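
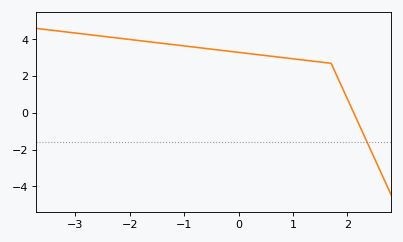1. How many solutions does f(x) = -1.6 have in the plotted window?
1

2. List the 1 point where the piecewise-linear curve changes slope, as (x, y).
(1.7, 2.7)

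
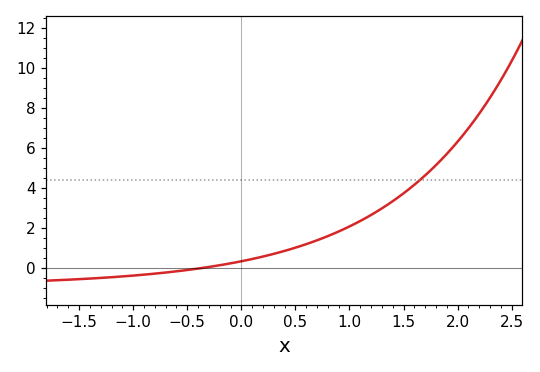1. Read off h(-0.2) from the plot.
0.2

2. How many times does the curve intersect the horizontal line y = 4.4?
1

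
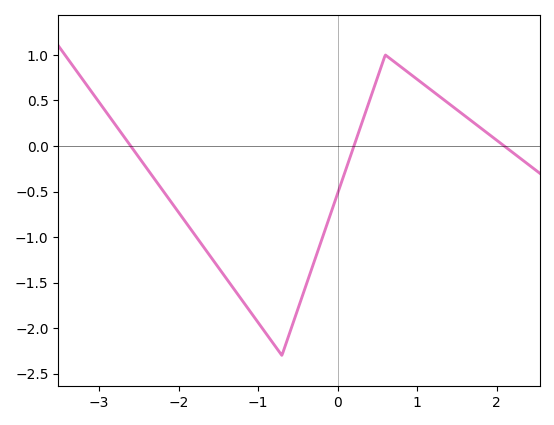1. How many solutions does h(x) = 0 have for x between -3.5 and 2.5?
3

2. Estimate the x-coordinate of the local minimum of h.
-0.7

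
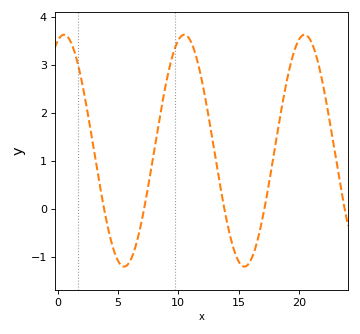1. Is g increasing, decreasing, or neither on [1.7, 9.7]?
neither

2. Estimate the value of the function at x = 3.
1.2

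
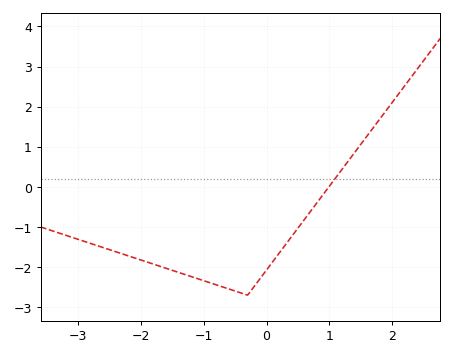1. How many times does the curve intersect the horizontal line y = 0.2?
1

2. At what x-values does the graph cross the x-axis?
0.991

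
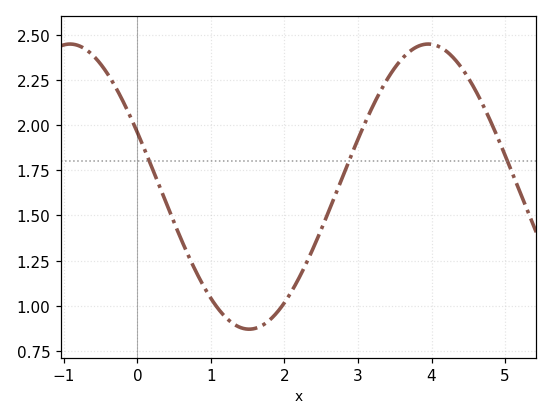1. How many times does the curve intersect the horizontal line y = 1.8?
3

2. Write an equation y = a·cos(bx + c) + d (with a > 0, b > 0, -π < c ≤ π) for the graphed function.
y = 0.79cos(1.3x + 1.2) + 1.66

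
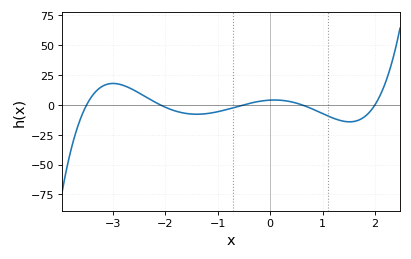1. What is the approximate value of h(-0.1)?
3.52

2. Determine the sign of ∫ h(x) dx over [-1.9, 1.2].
negative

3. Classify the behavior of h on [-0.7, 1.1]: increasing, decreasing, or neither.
neither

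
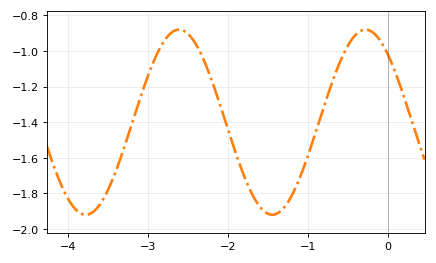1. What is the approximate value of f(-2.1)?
-1.3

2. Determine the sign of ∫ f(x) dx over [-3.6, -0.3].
negative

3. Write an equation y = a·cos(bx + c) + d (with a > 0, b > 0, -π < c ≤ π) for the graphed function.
y = 0.52cos(2.69x + 0.742) - 1.4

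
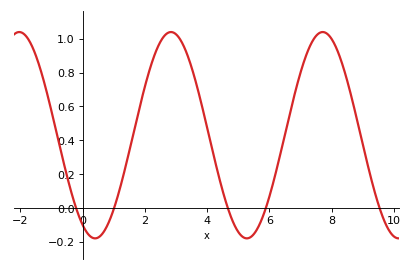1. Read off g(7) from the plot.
0.8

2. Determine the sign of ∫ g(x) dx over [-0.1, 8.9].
positive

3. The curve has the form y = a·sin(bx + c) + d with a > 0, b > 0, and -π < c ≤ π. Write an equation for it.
y = 0.61sin(1.3x - 2.1) + 0.43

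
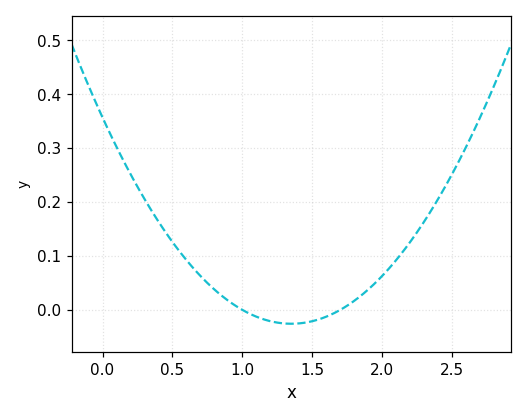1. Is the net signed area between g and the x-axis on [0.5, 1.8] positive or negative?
positive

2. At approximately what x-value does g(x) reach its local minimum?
1.35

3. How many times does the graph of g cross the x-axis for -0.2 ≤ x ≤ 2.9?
2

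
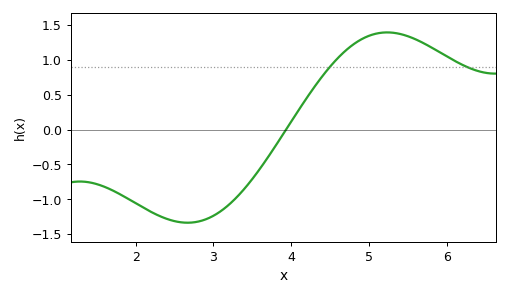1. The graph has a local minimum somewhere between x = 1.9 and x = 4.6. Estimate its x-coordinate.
2.67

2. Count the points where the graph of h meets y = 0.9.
2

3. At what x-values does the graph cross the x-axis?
3.94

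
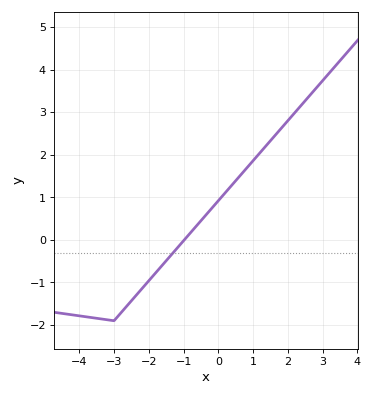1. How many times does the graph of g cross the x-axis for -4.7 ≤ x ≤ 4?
1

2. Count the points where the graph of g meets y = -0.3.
1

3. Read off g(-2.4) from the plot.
-1.34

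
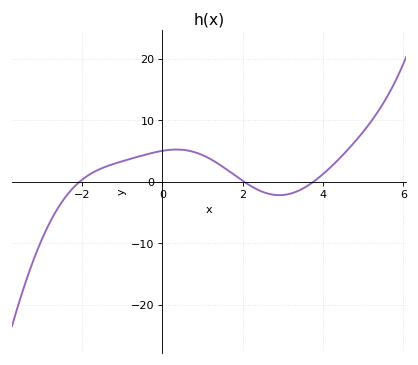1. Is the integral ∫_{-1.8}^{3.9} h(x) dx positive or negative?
positive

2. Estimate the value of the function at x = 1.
4.31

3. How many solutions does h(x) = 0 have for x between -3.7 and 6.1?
3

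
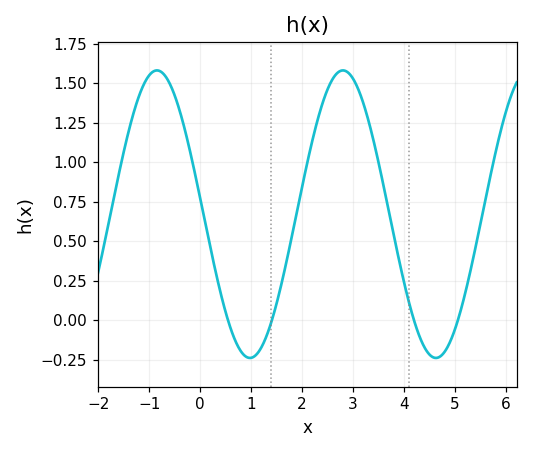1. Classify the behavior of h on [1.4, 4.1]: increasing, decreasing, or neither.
neither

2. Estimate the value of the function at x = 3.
1.53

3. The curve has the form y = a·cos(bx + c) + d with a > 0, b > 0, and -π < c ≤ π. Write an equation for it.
y = 0.91cos(1.72x + 1.46) + 0.67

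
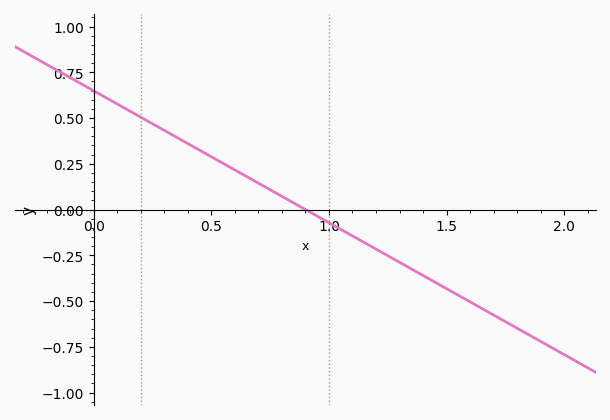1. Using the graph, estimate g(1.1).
-0.144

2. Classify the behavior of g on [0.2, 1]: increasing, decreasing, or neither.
decreasing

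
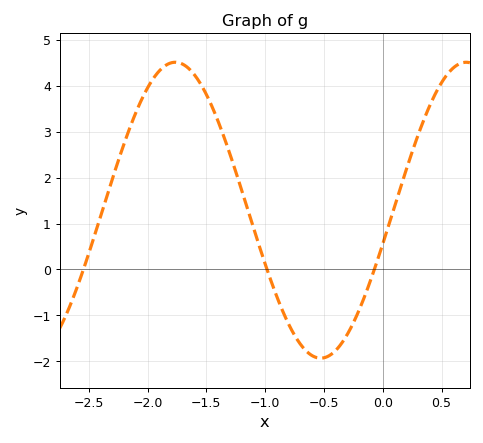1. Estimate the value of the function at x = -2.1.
3.41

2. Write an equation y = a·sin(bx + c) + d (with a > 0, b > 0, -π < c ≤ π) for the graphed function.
y = 3.22sin(2.54x - 0.23) + 1.29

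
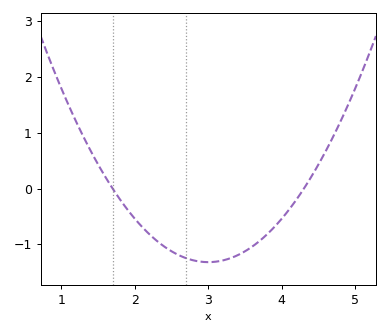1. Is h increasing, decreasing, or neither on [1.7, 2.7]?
decreasing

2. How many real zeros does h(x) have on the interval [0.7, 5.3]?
2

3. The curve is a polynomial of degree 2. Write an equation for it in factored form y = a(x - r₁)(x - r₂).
y = 0.78(x - 1.7)(x - 4.3)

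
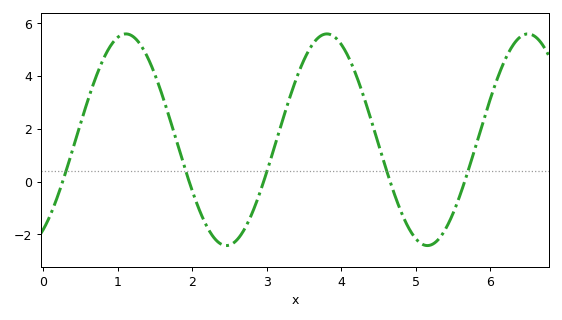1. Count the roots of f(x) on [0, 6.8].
5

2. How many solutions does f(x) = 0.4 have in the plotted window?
5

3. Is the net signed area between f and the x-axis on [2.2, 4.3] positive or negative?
positive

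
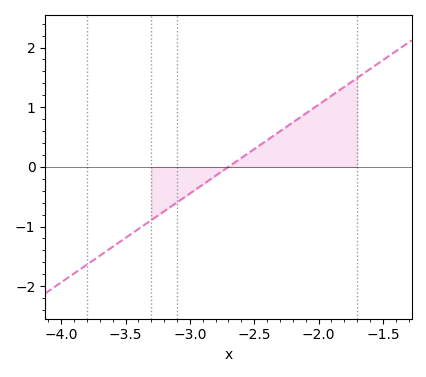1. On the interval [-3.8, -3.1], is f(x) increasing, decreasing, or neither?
increasing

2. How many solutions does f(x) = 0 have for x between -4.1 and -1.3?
1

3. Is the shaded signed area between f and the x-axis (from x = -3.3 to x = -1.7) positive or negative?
positive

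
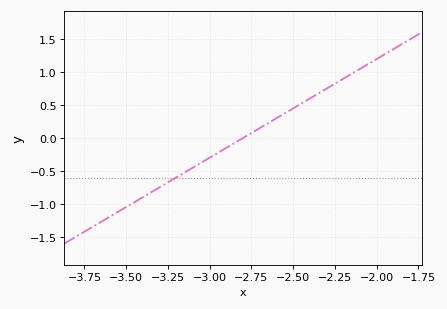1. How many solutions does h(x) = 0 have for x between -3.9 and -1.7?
1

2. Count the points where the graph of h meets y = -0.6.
1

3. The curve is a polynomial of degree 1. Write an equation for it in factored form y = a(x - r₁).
y = 1.49(x + 2.8)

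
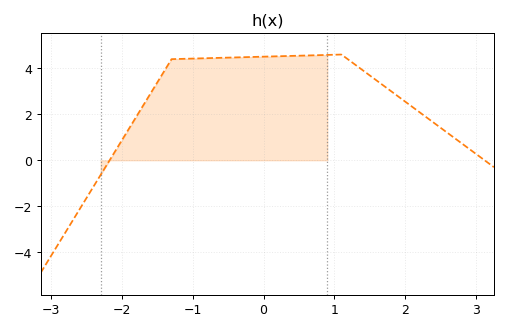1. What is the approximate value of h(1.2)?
4.4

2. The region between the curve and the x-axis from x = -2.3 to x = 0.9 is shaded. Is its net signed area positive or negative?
positive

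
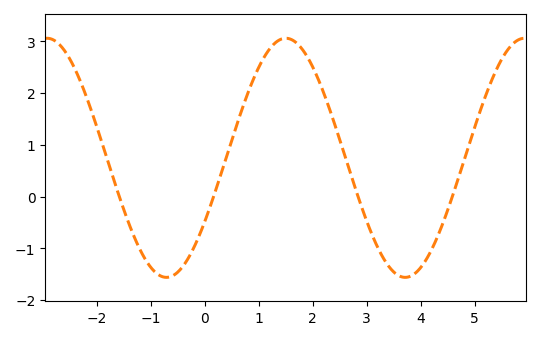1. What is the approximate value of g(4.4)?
-0.545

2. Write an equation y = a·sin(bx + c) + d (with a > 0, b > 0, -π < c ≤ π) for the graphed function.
y = 2.31sin(1.42x - 0.56) + 0.75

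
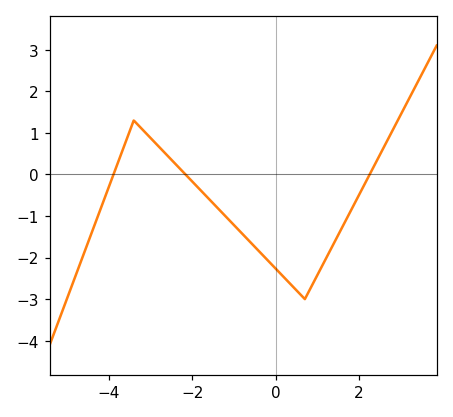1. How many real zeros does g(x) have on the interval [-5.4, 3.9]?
3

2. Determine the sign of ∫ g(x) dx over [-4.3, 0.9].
negative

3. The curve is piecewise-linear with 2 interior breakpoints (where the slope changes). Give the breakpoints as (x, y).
(-3.4, 1.3); (0.7, -3)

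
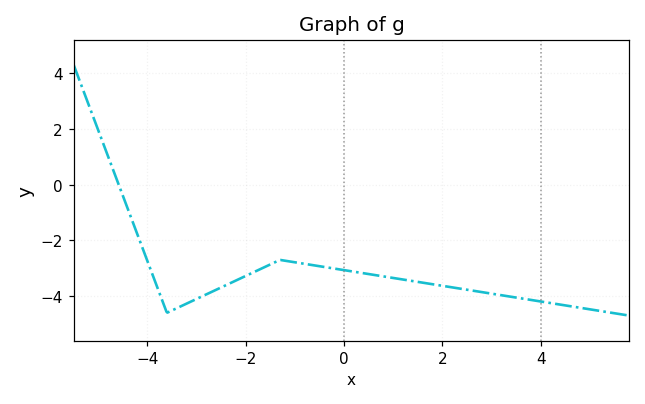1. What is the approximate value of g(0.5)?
-3.21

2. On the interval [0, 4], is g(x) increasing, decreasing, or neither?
decreasing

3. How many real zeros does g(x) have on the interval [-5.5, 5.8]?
1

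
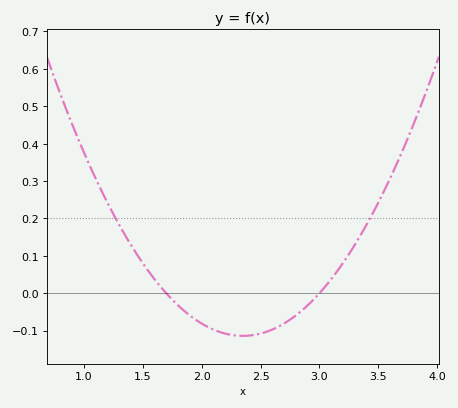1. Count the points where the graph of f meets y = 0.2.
2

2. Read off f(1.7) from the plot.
0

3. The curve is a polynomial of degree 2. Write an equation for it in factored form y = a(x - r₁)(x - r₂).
y = 0.27(x - 1.7)(x - 3)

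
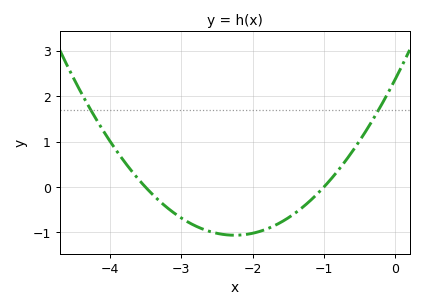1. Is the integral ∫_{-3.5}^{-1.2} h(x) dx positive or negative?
negative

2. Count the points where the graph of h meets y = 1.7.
2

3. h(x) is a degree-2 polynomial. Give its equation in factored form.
y = 0.68(x + 3.5)(x + 1)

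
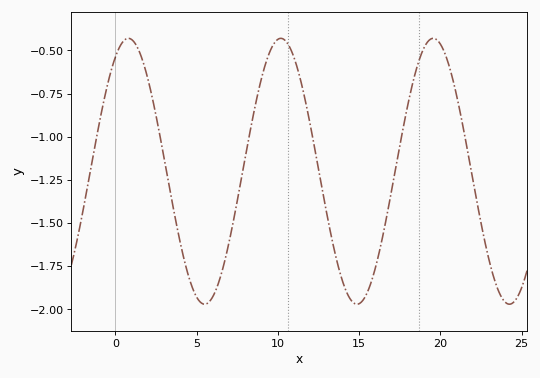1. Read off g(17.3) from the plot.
-1.16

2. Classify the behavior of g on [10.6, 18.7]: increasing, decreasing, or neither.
neither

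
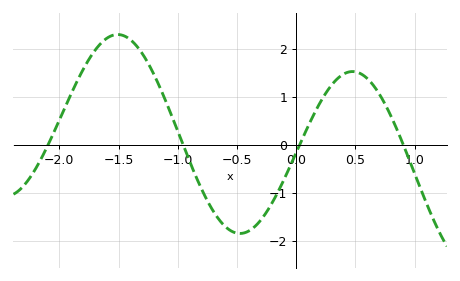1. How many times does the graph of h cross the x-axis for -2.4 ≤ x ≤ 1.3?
4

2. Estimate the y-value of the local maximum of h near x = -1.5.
2.31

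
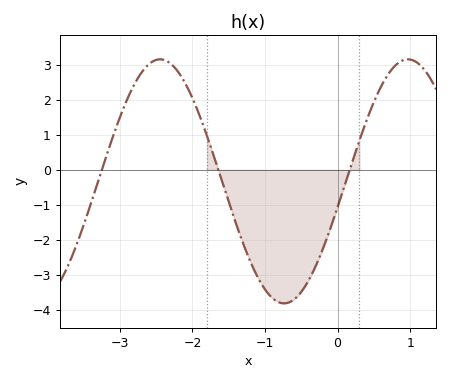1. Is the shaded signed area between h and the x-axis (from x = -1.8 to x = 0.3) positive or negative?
negative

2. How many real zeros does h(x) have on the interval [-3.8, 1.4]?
3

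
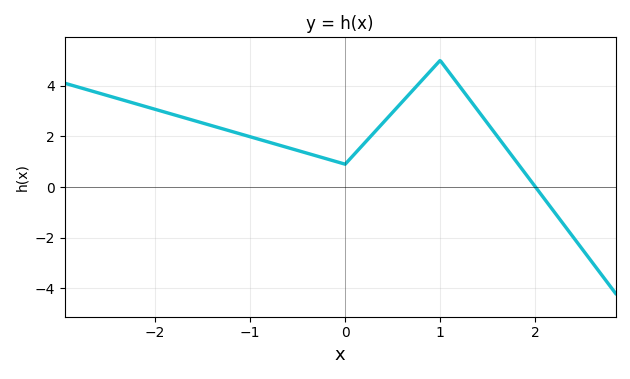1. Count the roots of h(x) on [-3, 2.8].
1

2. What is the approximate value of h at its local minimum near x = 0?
1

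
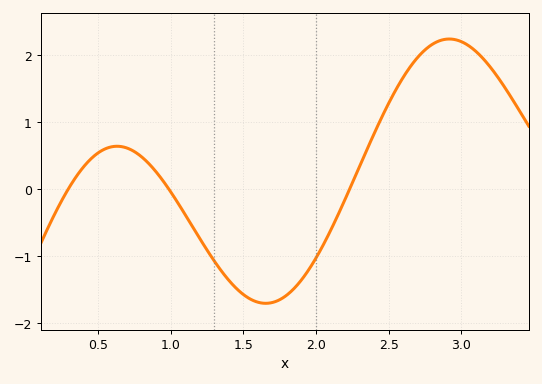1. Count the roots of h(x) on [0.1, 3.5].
3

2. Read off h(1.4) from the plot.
-1.36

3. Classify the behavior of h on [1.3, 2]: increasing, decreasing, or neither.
neither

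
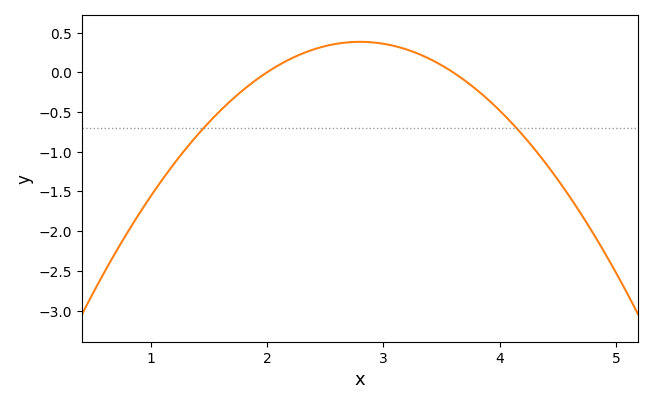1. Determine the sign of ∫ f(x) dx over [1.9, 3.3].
positive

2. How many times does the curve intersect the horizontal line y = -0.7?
2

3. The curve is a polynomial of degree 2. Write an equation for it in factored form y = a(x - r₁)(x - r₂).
y = -0.6(x - 2)(x - 3.6)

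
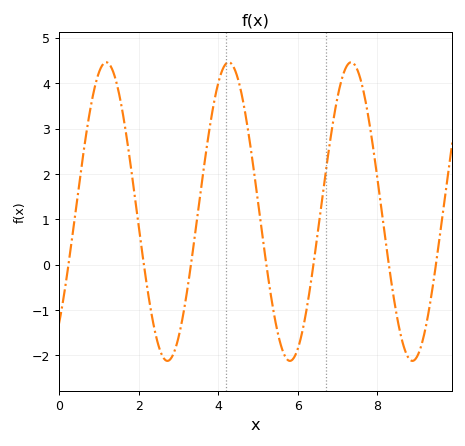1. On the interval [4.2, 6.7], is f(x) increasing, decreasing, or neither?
neither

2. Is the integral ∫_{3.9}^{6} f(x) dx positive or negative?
positive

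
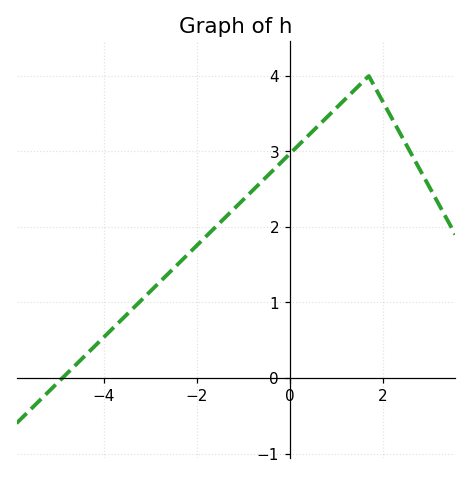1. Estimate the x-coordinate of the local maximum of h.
1.7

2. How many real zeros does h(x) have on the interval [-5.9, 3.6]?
1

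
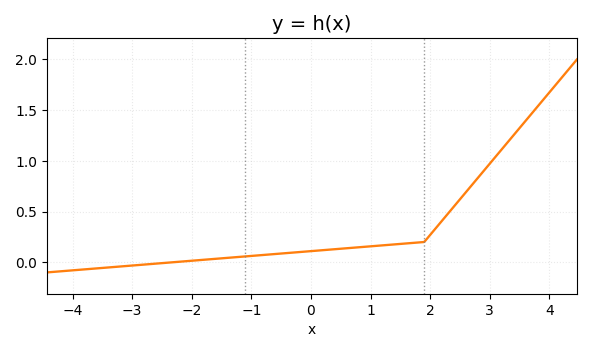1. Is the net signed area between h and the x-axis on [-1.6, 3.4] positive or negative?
positive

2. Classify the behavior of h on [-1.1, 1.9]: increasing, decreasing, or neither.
increasing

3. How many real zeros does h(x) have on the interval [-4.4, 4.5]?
1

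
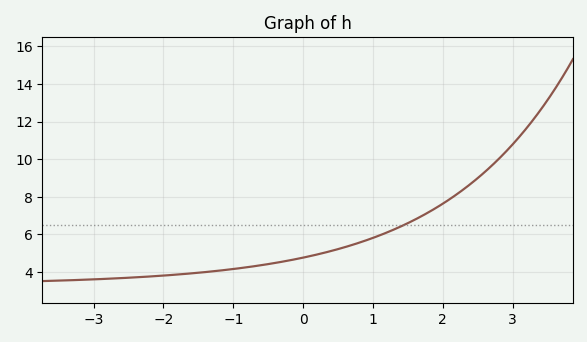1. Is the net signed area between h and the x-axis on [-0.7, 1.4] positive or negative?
positive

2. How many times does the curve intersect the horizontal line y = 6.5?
1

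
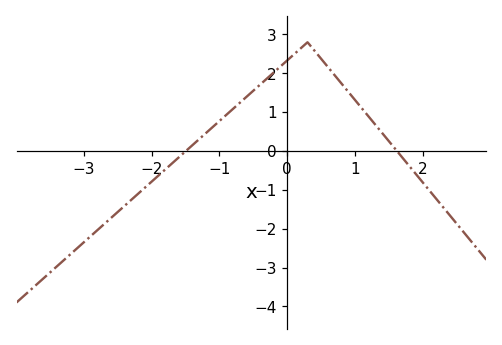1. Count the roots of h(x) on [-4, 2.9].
2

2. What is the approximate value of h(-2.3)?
-1.25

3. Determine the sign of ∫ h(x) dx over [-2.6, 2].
positive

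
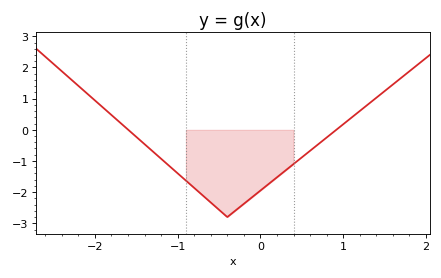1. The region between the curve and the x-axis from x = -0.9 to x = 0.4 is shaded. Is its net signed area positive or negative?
negative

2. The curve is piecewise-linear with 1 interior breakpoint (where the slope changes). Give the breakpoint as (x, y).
(-0.4, -2.8)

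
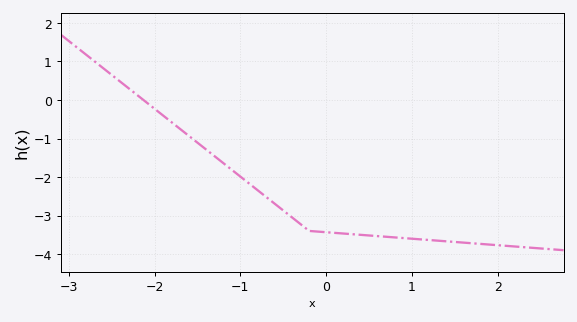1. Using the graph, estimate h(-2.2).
0.1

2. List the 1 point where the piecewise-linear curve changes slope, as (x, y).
(-0.2, -3.4)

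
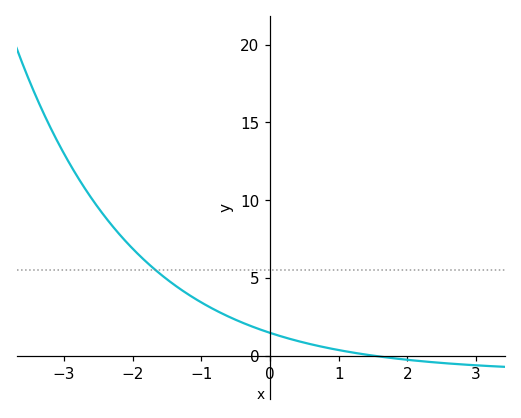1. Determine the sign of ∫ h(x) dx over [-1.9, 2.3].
positive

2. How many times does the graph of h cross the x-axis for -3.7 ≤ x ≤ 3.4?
1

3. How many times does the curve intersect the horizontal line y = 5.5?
1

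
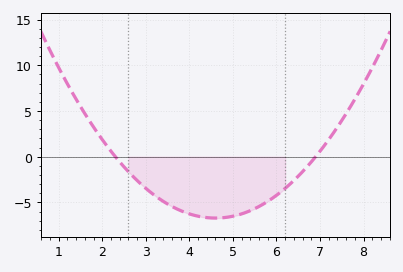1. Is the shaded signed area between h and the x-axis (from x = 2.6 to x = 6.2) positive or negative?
negative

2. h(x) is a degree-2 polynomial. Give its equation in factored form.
y = 1.27(x - 2.3)(x - 6.9)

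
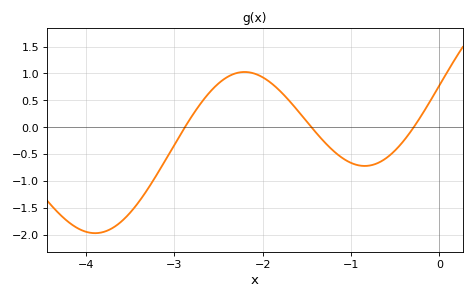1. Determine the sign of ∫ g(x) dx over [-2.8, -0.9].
positive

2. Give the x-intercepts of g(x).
-2.88, -1.45, -0.291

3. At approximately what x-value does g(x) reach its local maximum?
-2.2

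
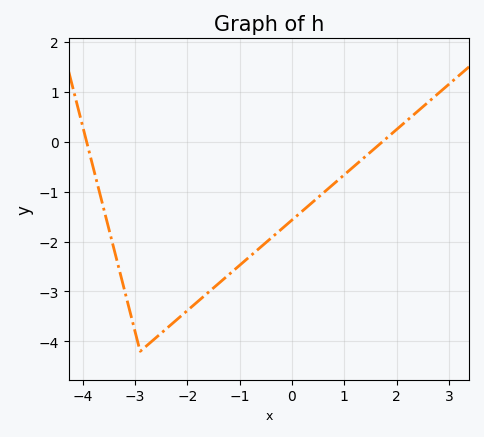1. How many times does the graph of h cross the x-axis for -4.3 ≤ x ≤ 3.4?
2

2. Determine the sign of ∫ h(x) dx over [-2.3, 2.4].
negative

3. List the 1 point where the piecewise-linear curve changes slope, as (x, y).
(-2.9, -4.2)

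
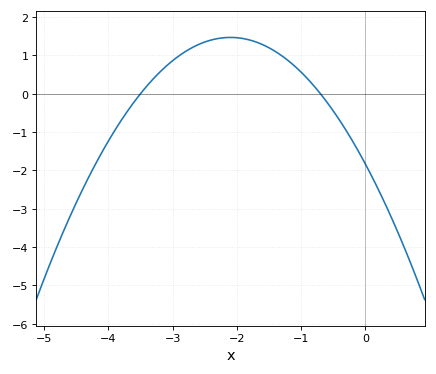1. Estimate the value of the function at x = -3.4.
0.203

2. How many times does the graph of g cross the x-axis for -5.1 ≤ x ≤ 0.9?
2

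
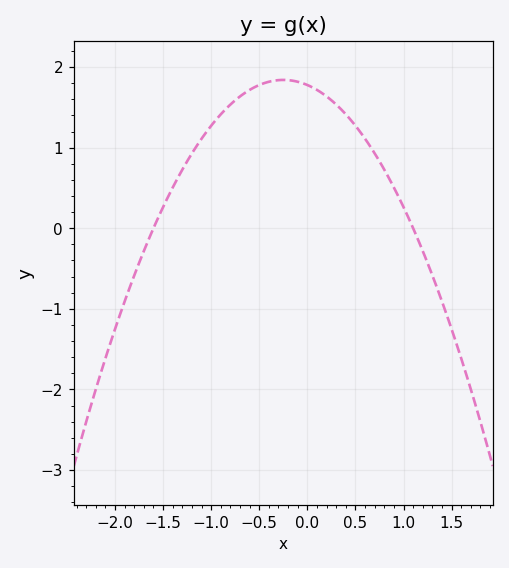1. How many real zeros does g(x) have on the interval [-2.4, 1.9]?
2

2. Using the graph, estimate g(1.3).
-0.6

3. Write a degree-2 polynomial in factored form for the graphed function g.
y = -1.01(x + 1.6)(x - 1.1)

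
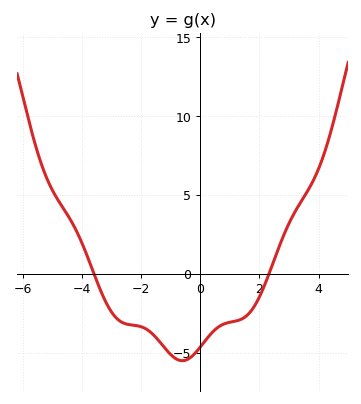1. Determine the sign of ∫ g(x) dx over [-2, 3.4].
negative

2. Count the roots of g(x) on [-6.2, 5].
2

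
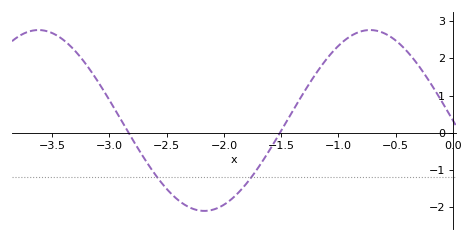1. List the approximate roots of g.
-2.8, -1.5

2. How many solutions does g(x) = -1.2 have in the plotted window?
2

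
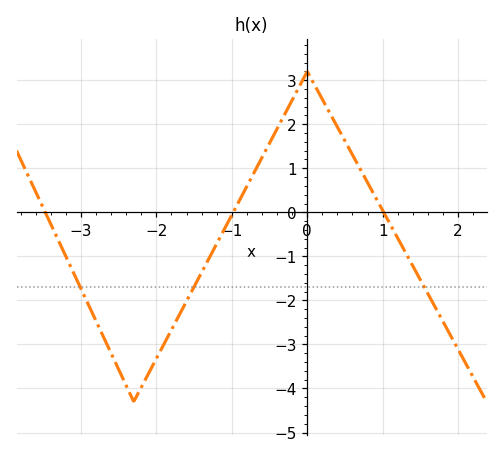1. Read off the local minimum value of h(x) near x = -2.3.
-4.3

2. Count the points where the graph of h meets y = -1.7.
3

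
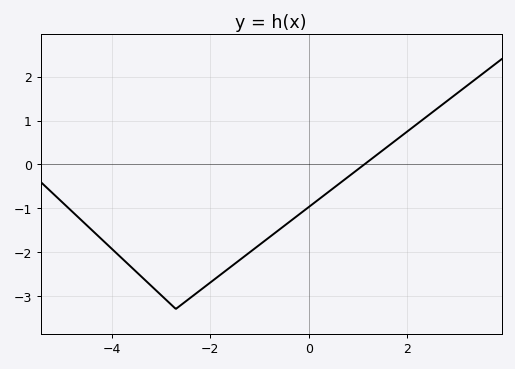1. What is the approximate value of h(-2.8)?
-3.19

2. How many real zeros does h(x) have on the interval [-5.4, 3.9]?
1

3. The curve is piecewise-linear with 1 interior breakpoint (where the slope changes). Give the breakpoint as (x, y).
(-2.7, -3.3)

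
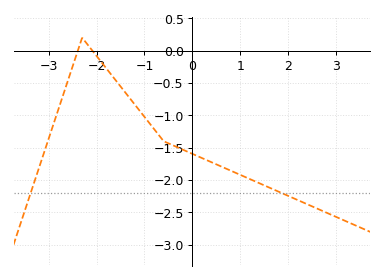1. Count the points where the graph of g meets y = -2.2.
2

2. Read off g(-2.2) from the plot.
0.106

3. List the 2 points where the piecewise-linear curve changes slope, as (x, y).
(-2.3, 0.2); (-0.6, -1.4)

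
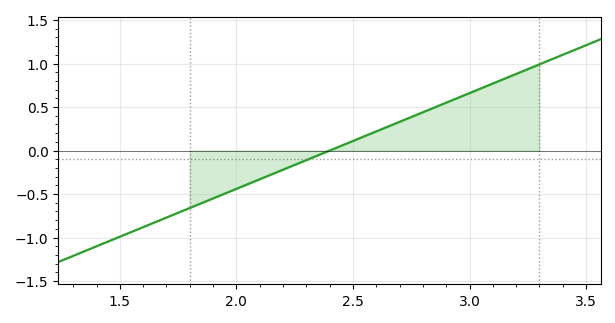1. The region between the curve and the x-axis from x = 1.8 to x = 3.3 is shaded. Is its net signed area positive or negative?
positive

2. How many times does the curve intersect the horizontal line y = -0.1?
1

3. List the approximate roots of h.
2.4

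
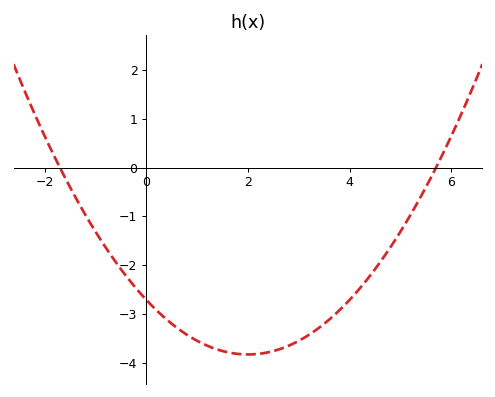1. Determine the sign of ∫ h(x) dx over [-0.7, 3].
negative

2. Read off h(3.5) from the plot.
-3.2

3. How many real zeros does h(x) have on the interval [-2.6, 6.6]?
2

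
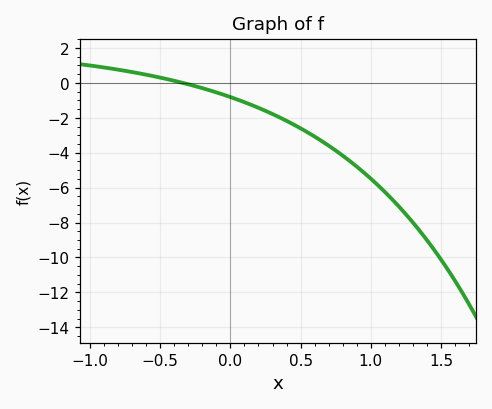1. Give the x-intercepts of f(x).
-0.338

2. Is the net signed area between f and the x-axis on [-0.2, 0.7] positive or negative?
negative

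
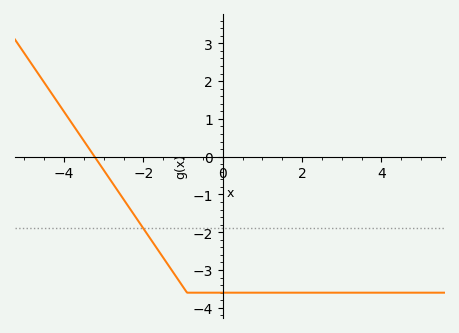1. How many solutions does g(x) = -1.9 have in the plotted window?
1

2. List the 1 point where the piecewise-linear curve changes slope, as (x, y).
(-0.9, -3.6)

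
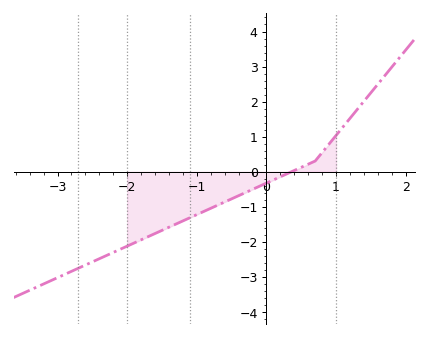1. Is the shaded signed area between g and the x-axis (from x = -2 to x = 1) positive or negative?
negative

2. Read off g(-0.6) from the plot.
-0.9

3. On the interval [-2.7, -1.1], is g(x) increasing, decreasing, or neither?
increasing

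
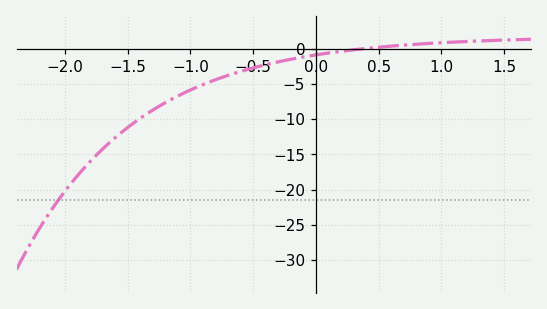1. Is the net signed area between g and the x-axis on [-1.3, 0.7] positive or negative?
negative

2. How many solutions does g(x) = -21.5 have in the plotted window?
1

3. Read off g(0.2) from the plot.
-0.334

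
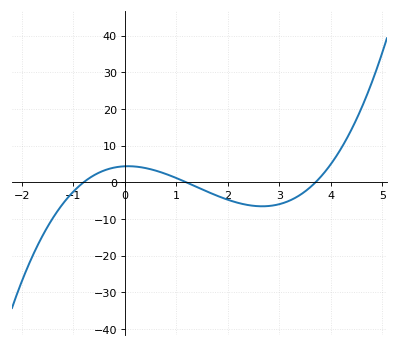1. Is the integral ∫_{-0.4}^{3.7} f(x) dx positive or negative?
negative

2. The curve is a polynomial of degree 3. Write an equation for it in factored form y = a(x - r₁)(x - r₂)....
y = 1.24(x + 0.8)(x - 1.2)(x - 3.7)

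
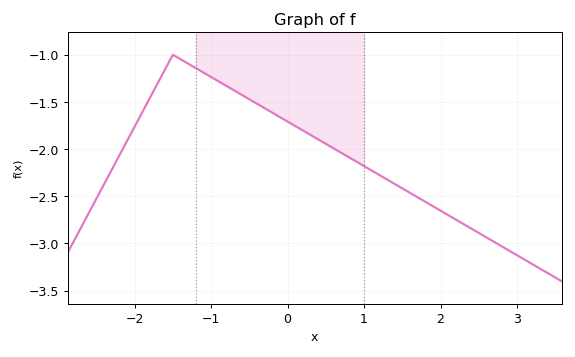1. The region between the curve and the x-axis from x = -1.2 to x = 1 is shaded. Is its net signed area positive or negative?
negative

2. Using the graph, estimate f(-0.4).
-1.52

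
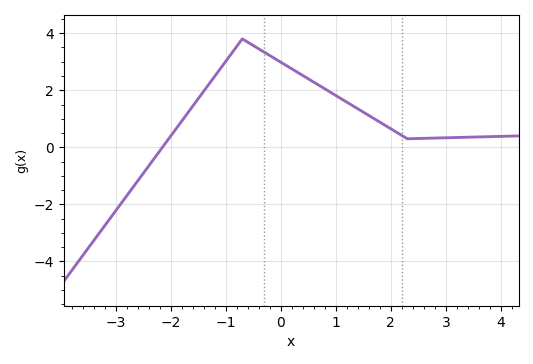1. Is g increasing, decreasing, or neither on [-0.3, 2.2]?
decreasing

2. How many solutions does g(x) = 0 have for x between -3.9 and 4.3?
1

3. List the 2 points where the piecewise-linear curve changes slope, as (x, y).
(-0.7, 3.8); (2.3, 0.3)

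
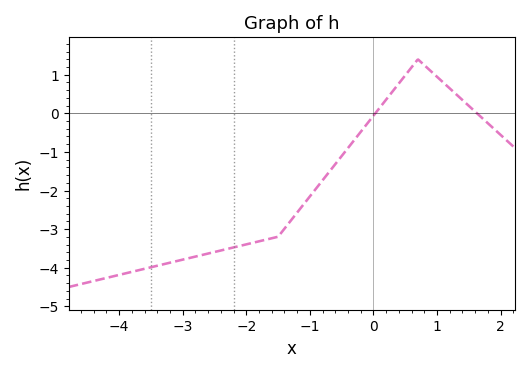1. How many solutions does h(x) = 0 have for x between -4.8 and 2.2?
2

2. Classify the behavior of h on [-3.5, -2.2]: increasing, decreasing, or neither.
increasing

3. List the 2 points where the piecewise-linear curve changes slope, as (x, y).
(-1.5, -3.2); (0.7, 1.4)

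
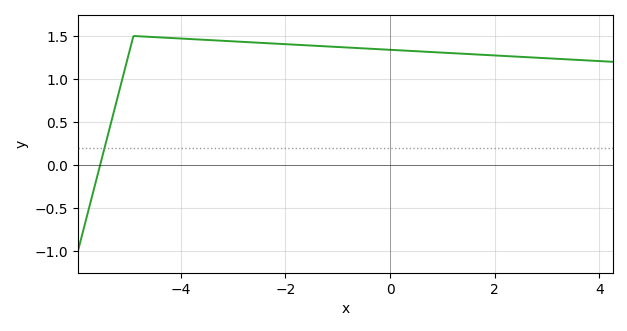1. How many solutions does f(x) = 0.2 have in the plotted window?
1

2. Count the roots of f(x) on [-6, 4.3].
1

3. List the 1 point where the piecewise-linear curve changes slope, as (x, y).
(-4.9, 1.5)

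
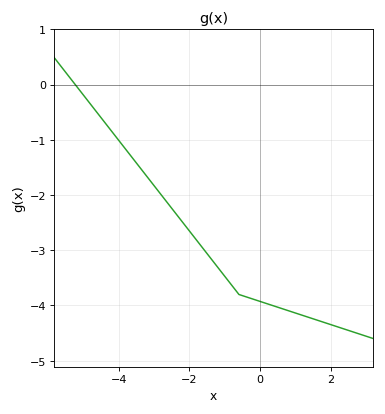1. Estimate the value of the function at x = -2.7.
-2.1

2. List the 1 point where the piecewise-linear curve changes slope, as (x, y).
(-0.6, -3.8)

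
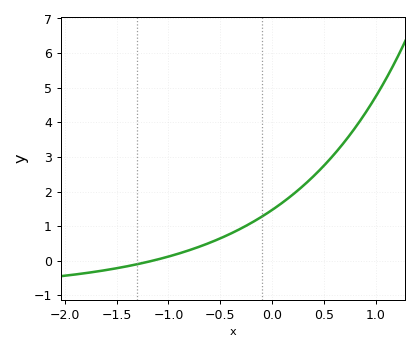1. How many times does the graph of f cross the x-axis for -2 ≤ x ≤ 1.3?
1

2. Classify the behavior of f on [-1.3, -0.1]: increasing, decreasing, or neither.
increasing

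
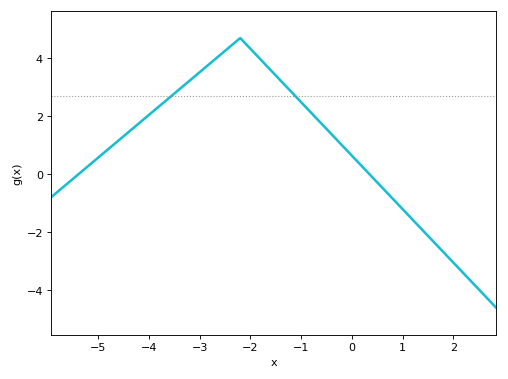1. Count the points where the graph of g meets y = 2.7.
2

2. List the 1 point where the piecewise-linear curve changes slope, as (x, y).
(-2.2, 4.7)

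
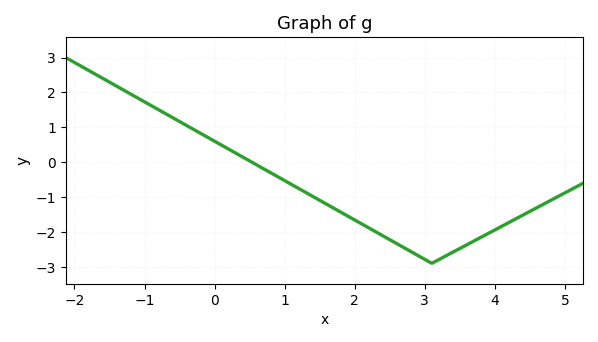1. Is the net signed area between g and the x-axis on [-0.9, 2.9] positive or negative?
negative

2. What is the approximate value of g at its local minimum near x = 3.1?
-2.9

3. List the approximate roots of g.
0.5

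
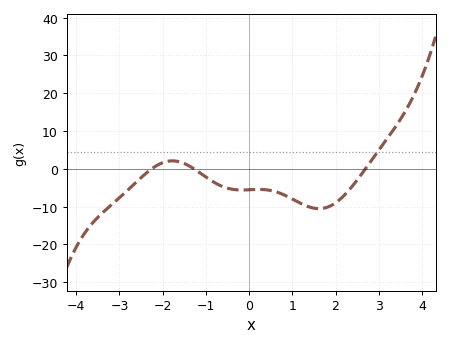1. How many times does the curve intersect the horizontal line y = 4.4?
1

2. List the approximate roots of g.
-2.25, -1.28, 2.69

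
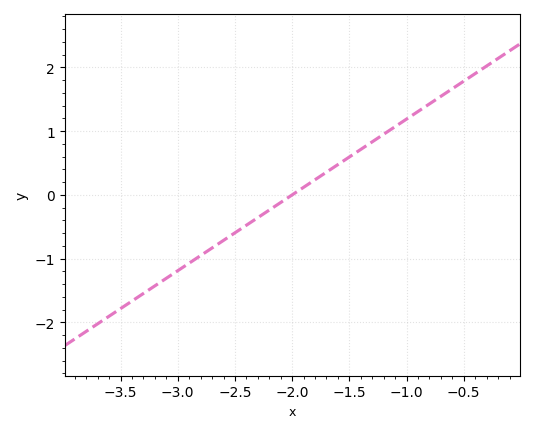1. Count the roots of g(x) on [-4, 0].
1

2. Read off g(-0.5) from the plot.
1.78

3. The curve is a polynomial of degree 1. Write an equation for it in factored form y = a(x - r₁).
y = 1.19(x + 2)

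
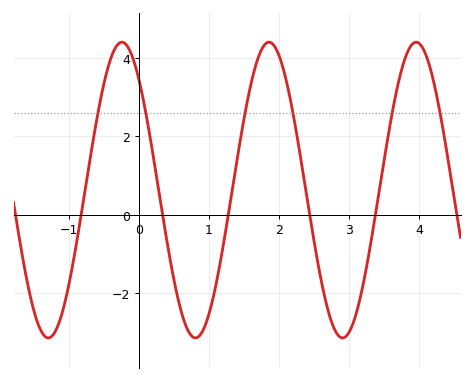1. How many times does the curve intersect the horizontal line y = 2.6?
6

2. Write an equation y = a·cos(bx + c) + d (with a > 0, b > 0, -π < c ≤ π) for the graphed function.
y = 3.78cos(2.99x + 0.722) + 0.63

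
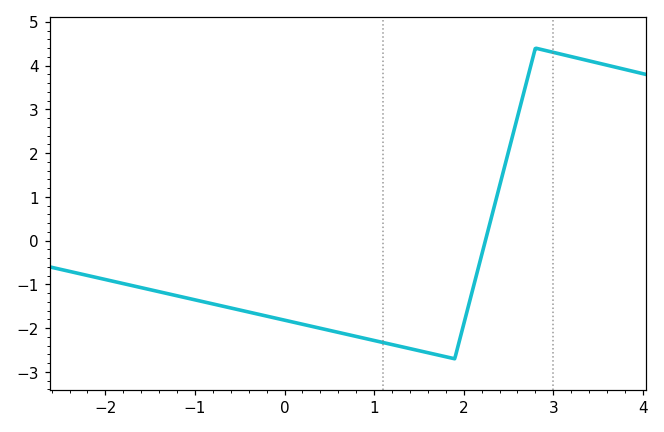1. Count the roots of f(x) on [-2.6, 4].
1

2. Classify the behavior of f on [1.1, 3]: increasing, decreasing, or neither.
neither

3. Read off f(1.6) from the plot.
-2.56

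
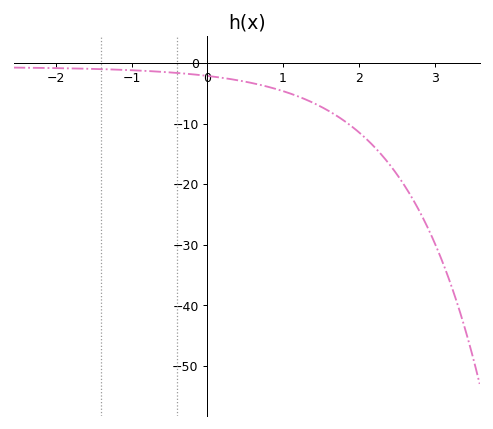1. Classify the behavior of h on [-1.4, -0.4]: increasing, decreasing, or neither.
decreasing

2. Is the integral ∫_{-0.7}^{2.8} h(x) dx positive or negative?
negative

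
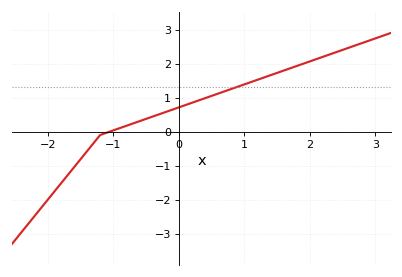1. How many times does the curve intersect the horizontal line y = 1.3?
1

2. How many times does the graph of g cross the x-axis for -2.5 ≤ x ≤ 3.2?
1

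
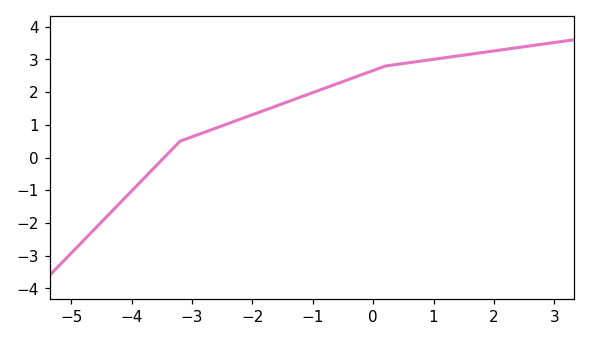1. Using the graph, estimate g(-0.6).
2.3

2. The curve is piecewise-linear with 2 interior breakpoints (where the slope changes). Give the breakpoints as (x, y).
(-3.2, 0.5); (0.2, 2.8)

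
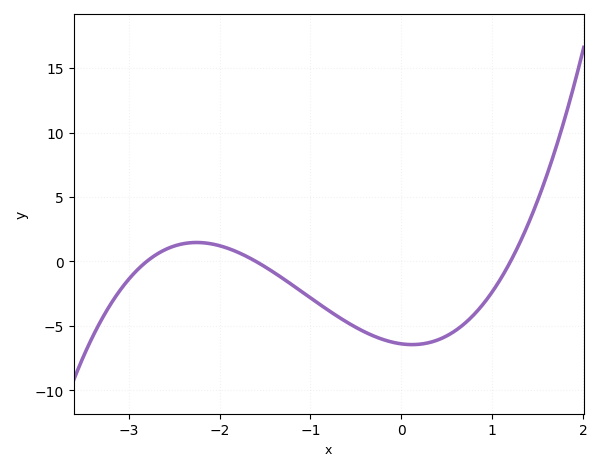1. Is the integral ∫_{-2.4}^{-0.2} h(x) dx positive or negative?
negative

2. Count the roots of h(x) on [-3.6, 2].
3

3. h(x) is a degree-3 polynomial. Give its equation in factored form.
y = 1.19(x + 2.8)(x + 1.6)(x - 1.2)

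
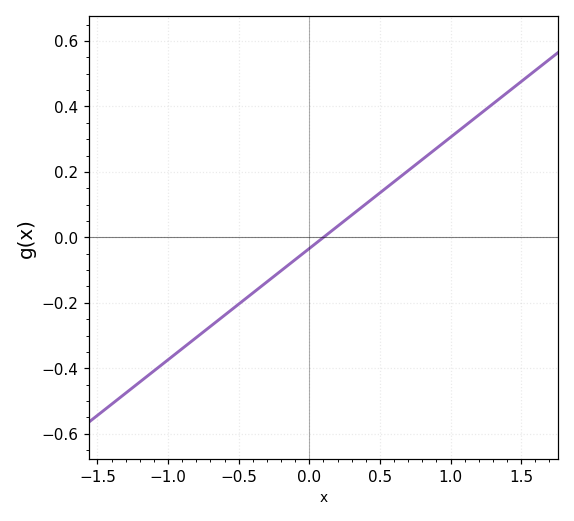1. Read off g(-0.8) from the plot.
-0.3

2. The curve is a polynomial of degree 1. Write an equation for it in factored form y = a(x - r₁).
y = 0.34(x - 0.1)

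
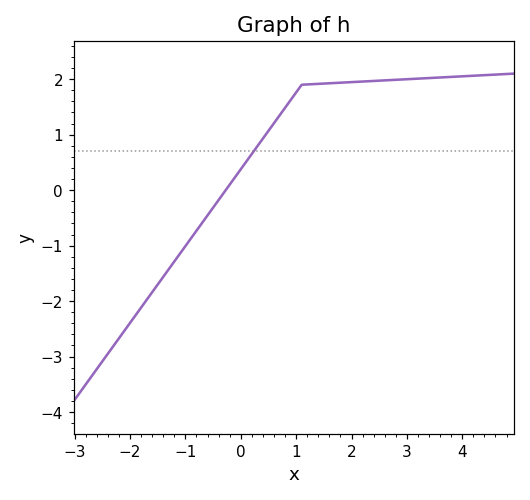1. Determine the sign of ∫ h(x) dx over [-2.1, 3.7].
positive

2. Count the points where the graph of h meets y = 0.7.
1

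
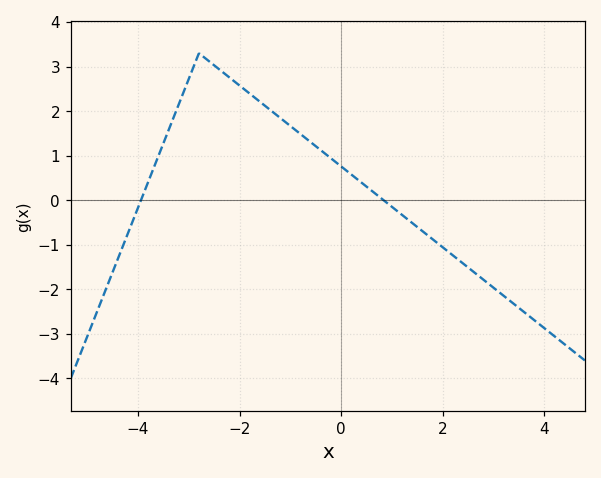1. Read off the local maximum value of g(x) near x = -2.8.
3.3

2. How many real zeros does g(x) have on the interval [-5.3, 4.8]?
2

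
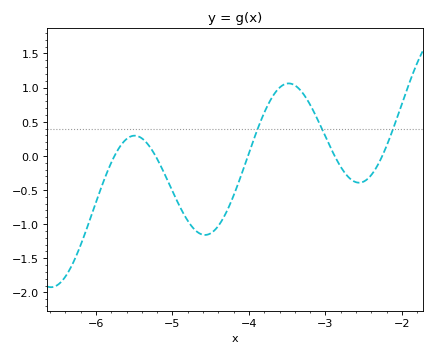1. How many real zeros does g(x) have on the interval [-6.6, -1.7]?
5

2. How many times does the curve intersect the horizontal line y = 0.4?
3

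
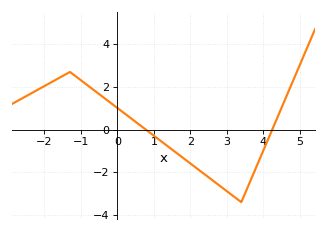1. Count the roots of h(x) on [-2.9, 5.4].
2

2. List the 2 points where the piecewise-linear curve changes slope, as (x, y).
(-1.3, 2.7); (3.4, -3.4)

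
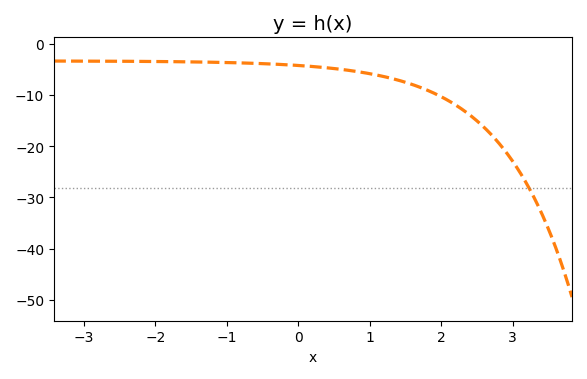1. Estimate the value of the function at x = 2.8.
-19.3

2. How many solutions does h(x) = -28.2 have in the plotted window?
1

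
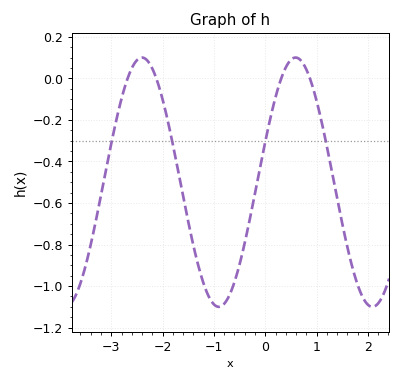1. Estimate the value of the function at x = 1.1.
-0.212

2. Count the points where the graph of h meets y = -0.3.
4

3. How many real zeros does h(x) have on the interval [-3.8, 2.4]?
4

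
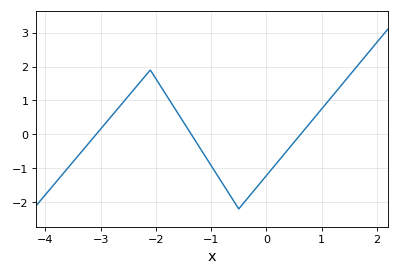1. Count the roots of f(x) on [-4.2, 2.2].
3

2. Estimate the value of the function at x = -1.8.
1.1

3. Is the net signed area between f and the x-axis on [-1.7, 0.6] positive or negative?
negative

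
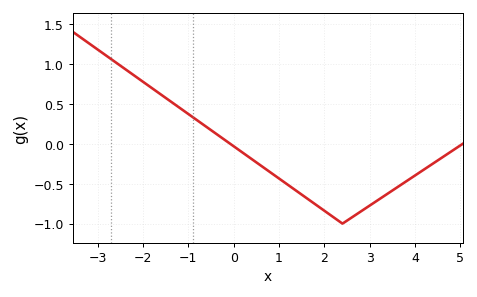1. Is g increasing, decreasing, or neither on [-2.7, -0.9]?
decreasing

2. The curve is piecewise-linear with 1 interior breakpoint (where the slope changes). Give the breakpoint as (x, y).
(2.4, -1)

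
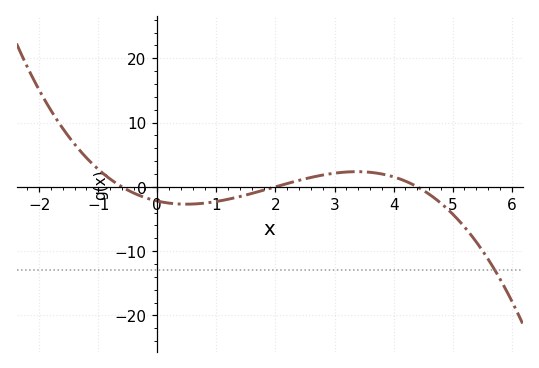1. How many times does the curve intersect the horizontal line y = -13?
1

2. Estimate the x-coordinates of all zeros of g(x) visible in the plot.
-0.6, 2, 4.4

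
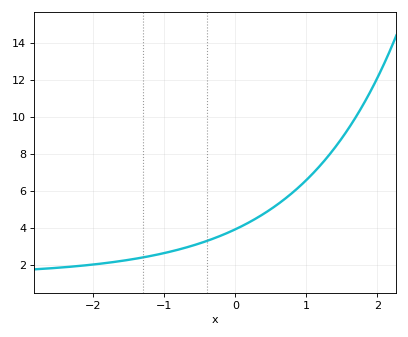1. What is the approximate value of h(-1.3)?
2.42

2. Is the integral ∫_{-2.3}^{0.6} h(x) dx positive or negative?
positive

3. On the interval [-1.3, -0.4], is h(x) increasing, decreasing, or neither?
increasing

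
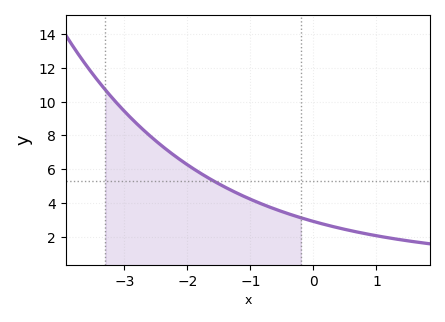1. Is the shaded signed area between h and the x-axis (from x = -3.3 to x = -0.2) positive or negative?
positive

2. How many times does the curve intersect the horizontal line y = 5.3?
1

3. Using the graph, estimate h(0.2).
2.73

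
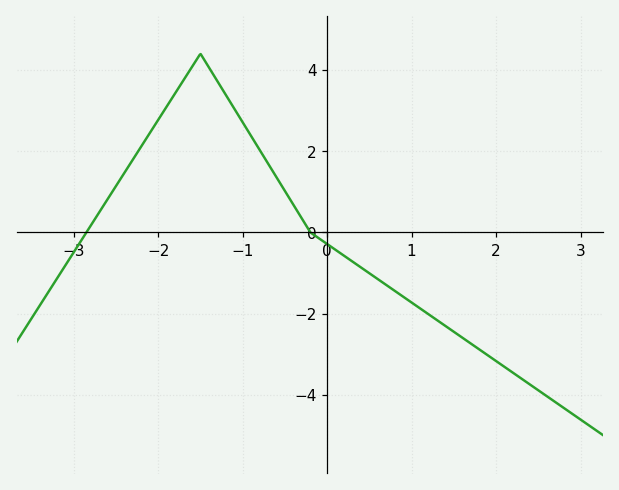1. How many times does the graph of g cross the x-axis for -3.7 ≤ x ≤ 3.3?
2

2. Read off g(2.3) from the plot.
-3.6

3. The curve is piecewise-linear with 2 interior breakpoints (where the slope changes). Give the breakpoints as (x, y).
(-1.5, 4.4); (-0.2, 0)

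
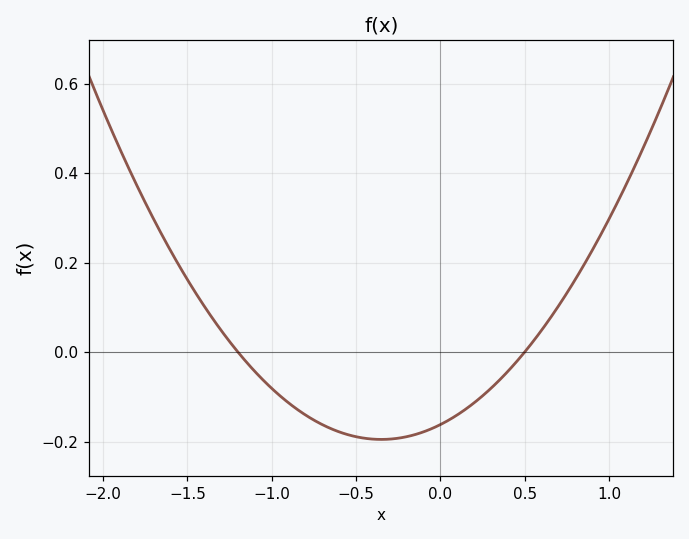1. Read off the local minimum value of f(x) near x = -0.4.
-0.195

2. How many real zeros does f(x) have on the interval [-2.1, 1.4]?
2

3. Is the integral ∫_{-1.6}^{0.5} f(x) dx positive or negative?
negative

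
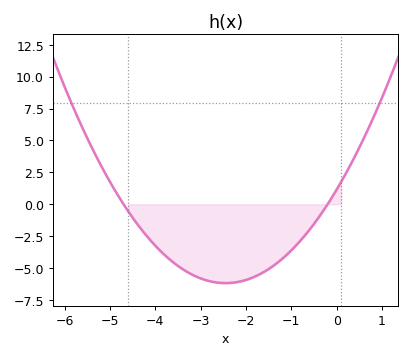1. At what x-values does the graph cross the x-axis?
-4.6, -0.2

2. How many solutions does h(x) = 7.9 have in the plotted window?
2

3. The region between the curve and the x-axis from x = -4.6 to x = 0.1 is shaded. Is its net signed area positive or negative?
negative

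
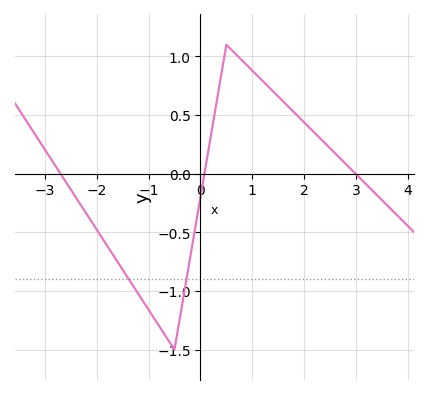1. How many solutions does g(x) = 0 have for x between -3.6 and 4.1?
3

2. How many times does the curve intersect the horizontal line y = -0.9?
2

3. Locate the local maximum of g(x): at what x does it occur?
0.6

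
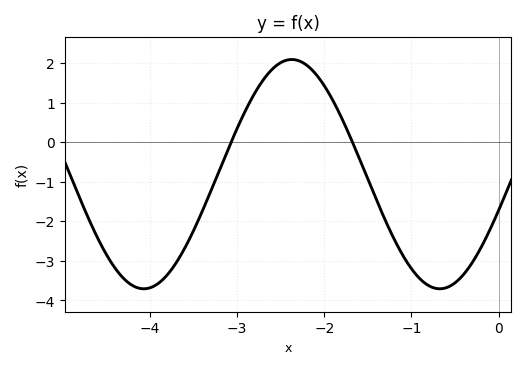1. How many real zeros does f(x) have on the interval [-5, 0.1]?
2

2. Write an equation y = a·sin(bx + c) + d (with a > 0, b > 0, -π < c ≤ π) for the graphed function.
y = 2.9sin(1.9x - 0.32) - 0.81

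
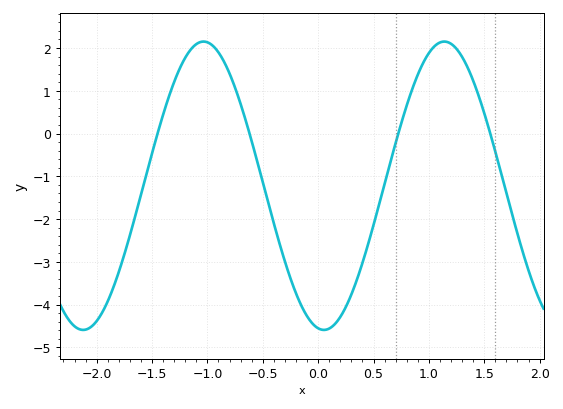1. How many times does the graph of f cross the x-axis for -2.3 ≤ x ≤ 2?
4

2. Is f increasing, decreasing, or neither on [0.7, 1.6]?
neither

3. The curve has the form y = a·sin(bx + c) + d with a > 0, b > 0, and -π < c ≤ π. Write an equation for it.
y = 3.37sin(2.89x - 1.72) - 1.22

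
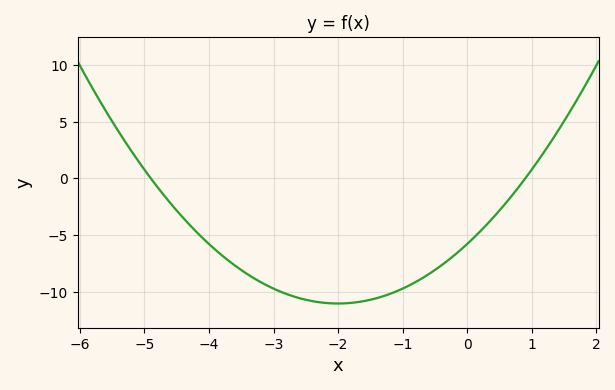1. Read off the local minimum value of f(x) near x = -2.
-11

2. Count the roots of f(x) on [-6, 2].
2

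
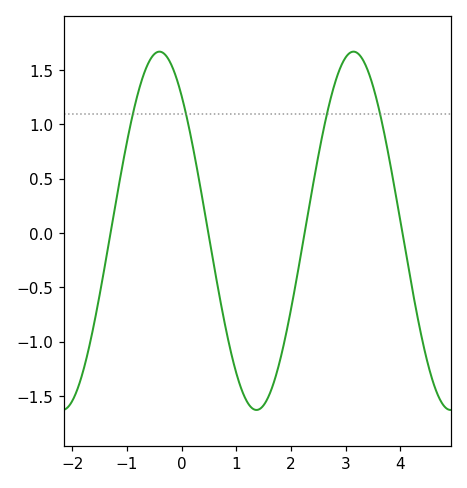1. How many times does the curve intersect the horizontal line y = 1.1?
4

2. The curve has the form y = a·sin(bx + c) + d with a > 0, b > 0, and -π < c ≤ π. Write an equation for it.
y = 1.65sin(1.77x + 2.29) + 0.02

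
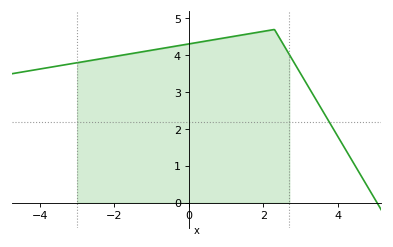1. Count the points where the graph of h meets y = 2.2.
1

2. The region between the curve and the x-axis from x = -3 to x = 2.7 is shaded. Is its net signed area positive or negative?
positive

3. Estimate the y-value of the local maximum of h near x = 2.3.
4.7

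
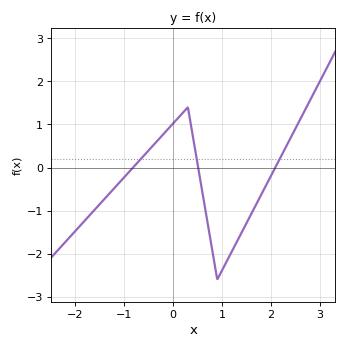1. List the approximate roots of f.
-0.8, 0.5, 2.1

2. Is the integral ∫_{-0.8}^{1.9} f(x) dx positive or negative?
negative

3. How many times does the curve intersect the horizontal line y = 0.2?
3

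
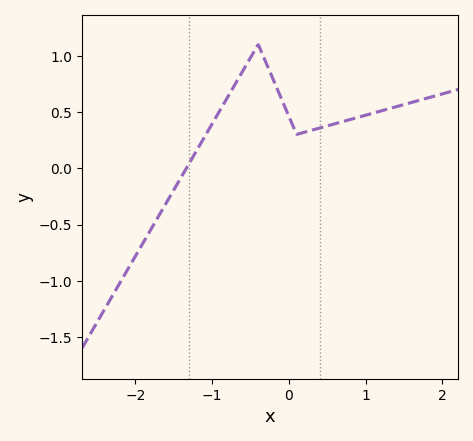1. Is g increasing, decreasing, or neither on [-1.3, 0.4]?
neither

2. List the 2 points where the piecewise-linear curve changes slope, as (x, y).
(-0.4, 1.1); (0.1, 0.3)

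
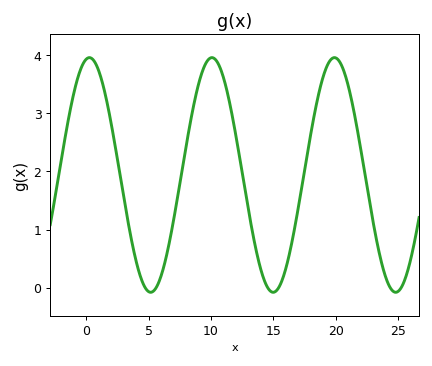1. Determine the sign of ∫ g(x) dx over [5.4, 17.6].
positive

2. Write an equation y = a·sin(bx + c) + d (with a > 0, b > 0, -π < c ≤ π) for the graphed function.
y = 2.02sin(0.64x + 1.41) + 1.94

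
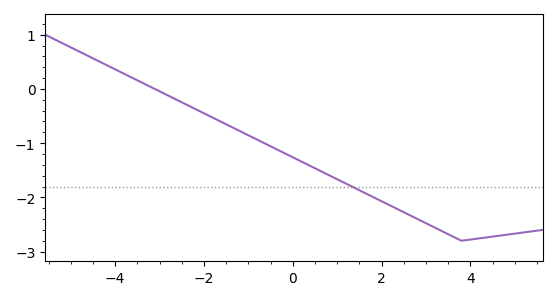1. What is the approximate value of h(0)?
-1.26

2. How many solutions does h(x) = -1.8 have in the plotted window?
1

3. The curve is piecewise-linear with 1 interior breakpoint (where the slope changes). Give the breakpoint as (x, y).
(3.8, -2.8)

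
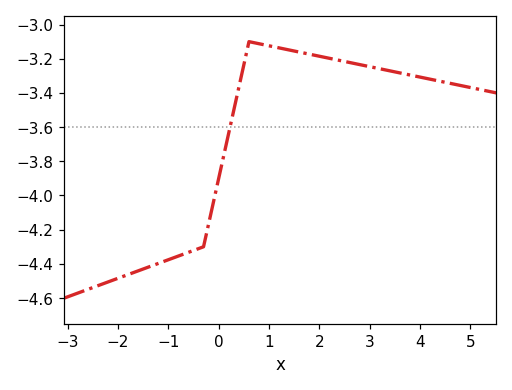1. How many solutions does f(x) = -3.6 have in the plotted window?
1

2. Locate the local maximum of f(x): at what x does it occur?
0.6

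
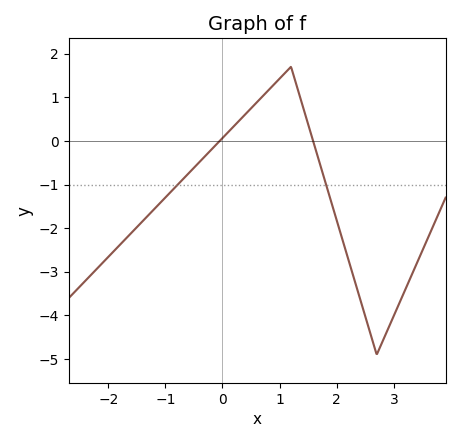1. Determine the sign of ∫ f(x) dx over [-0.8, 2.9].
negative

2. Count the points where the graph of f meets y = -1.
2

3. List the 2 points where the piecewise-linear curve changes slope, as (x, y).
(1.2, 1.7); (2.7, -4.9)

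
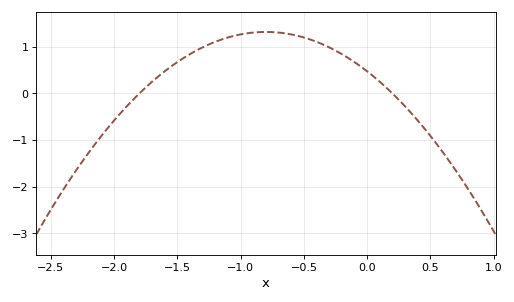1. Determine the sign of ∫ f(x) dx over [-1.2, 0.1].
positive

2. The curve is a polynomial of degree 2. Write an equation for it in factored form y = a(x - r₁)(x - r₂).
y = -1.32(x + 1.8)(x - 0.2)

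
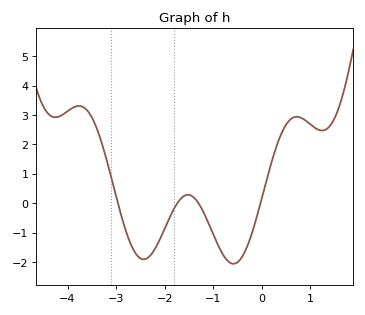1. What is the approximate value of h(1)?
2.7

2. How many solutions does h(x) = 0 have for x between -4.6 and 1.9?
4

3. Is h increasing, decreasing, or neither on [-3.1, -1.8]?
neither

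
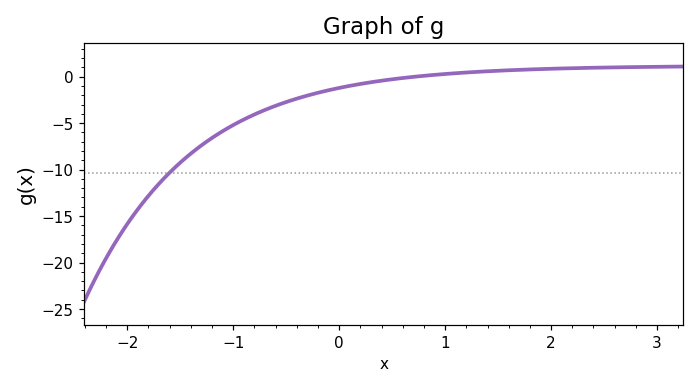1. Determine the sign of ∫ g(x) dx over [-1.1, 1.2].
negative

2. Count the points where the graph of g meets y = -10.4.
1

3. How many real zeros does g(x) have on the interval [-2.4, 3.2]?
1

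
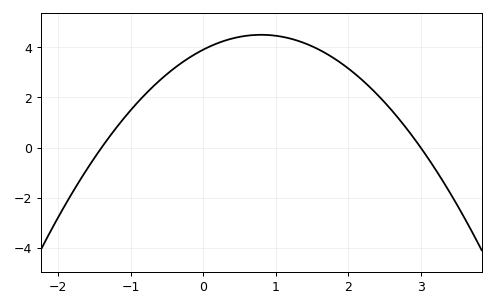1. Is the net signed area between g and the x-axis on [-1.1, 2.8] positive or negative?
positive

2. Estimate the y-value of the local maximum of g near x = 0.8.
4.6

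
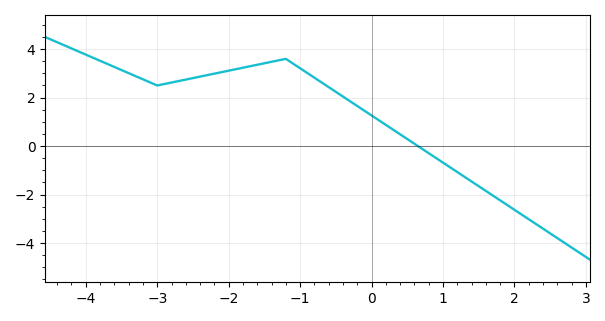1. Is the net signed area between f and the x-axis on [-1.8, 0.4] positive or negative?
positive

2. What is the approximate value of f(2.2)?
-3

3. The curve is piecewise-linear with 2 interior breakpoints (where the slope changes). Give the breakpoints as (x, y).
(-3, 2.5); (-1.2, 3.6)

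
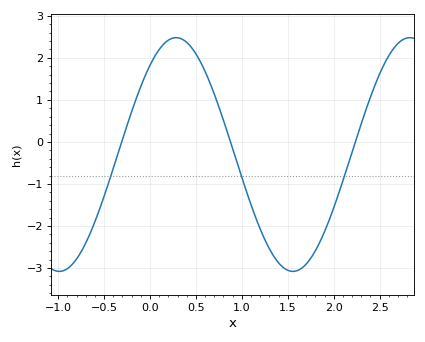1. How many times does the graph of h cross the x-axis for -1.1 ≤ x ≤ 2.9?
3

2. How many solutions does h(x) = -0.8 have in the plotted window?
3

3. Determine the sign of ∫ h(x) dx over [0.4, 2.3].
negative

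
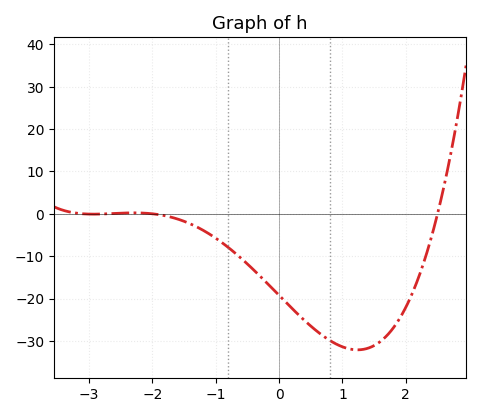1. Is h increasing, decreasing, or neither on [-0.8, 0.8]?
decreasing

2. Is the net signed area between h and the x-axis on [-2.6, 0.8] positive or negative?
negative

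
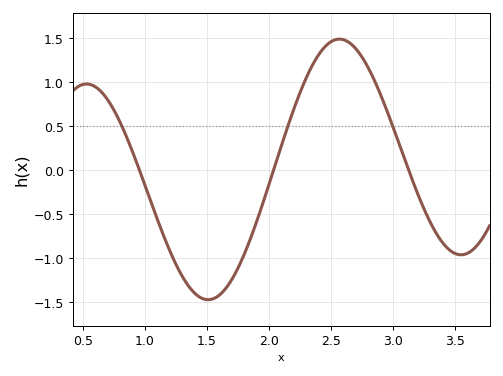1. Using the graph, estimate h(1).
-0.167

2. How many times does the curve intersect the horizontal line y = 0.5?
3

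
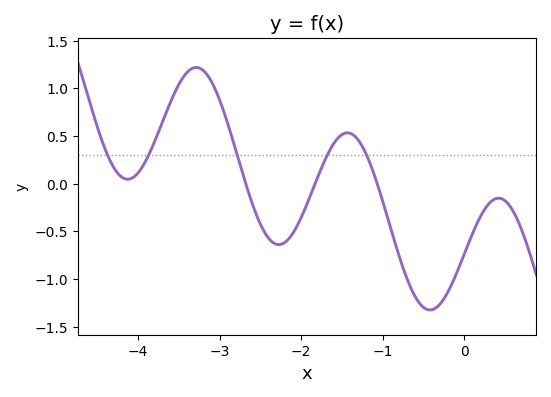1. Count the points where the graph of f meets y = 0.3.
5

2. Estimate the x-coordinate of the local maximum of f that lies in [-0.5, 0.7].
0.4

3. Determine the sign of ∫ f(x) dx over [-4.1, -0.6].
positive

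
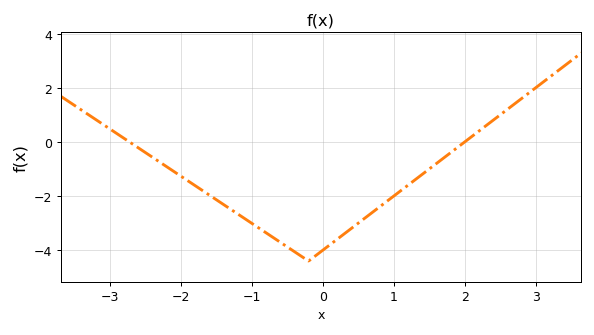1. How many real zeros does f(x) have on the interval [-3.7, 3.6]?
2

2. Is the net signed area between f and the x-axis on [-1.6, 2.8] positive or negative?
negative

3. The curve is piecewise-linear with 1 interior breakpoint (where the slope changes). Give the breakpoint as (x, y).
(-0.2, -4.4)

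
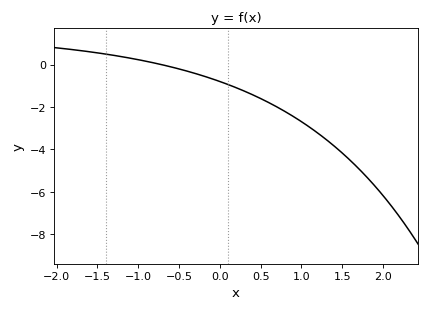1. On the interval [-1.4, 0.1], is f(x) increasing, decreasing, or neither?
decreasing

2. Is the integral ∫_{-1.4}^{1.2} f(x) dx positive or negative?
negative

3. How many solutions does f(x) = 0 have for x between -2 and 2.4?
1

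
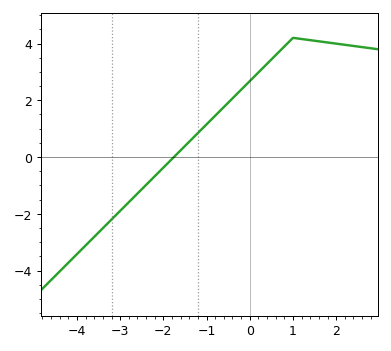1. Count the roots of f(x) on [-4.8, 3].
1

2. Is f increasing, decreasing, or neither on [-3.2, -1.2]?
increasing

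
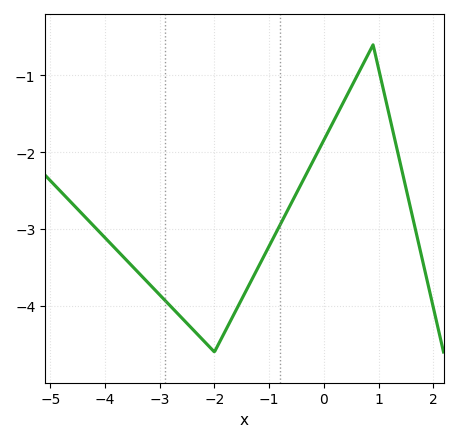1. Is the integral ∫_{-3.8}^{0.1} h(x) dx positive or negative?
negative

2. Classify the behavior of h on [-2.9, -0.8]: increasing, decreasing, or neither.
neither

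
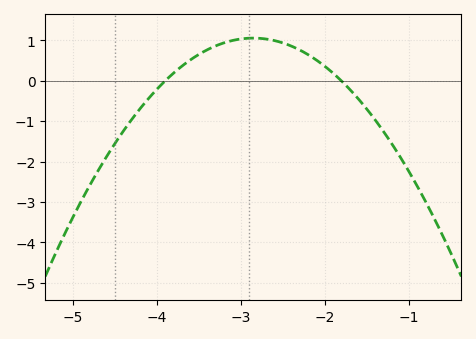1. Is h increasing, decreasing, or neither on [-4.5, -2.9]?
increasing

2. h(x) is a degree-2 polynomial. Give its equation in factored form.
y = -0.96(x + 3.9)(x + 1.8)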